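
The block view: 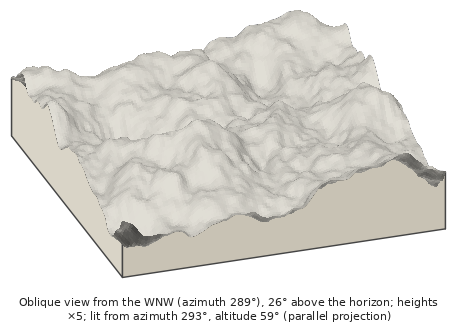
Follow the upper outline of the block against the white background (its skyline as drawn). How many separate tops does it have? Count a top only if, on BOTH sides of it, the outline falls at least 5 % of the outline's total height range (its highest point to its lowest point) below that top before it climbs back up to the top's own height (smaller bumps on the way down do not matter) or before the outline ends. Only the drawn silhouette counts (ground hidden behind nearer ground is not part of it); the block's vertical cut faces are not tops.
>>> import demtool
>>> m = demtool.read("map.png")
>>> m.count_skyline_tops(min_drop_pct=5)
2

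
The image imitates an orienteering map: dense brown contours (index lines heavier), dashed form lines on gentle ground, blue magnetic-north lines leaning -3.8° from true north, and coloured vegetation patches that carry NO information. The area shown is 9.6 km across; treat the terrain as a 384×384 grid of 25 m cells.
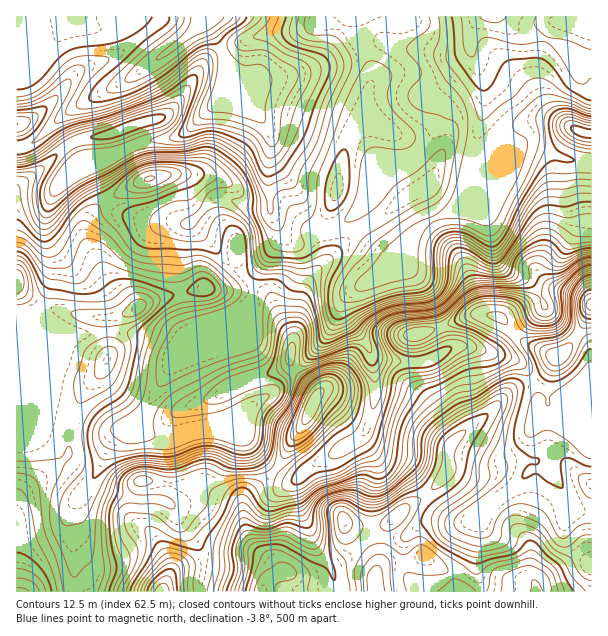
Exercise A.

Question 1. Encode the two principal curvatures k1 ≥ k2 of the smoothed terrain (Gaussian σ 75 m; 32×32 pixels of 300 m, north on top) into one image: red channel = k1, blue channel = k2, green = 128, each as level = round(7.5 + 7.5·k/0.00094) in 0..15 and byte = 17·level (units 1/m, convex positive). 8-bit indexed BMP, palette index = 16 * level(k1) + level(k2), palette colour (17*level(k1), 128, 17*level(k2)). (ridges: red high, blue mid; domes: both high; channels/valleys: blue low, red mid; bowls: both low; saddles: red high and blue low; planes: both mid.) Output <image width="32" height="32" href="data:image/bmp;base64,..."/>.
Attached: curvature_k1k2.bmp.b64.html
<image width="32" height="32" href="data:image/bmp;base64,Qk02CAAAAAAAADYEAAAoAAAAIAAAACAAAAABAAgAAAAAAAAEAAATCwAAEwsAAAABAAAAAAAAAIAAABGAAAAigAAAM4AAAESAAABVgAAAZoAAAHeAAACIgAAAmYAAAKqAAAC7gAAAzIAAAN2AAADugAAA/4AAAACAEQARgBEAIoARADOAEQBEgBEAVYARAGaAEQB3gBEAiIARAJmAEQCqgBEAu4ARAMyAEQDdgBEA7oARAP+AEQAAgCIAEYAiACKAIgAzgCIARIAiAFWAIgBmgCIAd4AiAIiAIgCZgCIAqoAiALuAIgDMgCIA3YAiAO6AIgD/gCIAAIAzABGAMwAigDMAM4AzAESAMwBVgDMAZoAzAHeAMwCIgDMAmYAzAKqAMwC7gDMAzIAzAN2AMwDugDMA/4AzAACARAARgEQAIoBEADOARABEgEQAVYBEAGaARAB3gEQAiIBEAJmARACqgEQAu4BEAMyARADdgEQA7oBEAP+ARAAAgFUAEYBVACKAVQAzgFUARIBVAFWAVQBmgFUAd4BVAIiAVQCZgFUAqoBVALuAVQDMgFUA3YBVAO6AVQD/gFUAAIBmABGAZgAigGYAM4BmAESAZgBVgGYAZoBmAHeAZgCIgGYAmYBmAKqAZgC7gGYAzIBmAN2AZgDugGYA/4BmAACAdwARgHcAIoB3ADOAdwBEgHcAVYB3AGaAdwB3gHcAiIB3AJmAdwCqgHcAu4B3AMyAdwDdgHcA7oB3AP+AdwAAgIgAEYCIACKAiAAzgIgARICIAFWAiABmgIgAd4CIAIiAiACZgIgAqoCIALuAiADMgIgA3YCIAO6AiAD/gIgAAICZABGAmQAigJkAM4CZAESAmQBVgJkAZoCZAHeAmQCIgJkAmYCZAKqAmQC7gJkAzICZAN2AmQDugJkA/4CZAACAqgARgKoAIoCqADOAqgBEgKoAVYCqAGaAqgB3gKoAiICqAJmAqgCqgKoAu4CqAMyAqgDdgKoA7oCqAP+AqgAAgLsAEYC7ACKAuwAzgLsARIC7AFWAuwBmgLsAd4C7AIiAuwCZgLsAqoC7ALuAuwDMgLsA3YC7AO6AuwD/gLsAAIDMABGAzAAigMwAM4DMAESAzABVgMwAZoDMAHeAzACIgMwAmYDMAKqAzAC7gMwAzIDMAN2AzADugMwA/4DMAACA3QARgN0AIoDdADOA3QBEgN0AVYDdAGaA3QB3gN0AiIDdAJmA3QCqgN0Au4DdAMyA3QDdgN0A7oDdAP+A3QAAgO4AEYDuACKA7gAzgO4ARIDuAFWA7gBmgO4Ad4DuAIiA7gCZgO4AqoDuALuA7gDMgO4A3YDuAO6A7gD/gO4AAID/ABGA/wAigP8AM4D/AESA/wBVgP8AZoD/AHeA/wCIgP8AmYD/AKqA/wC7gP8AzID/AN2A/wDugP8A/4D/AKiYhXZ0lqbJ+HRyhpfYhpaHdnW3p3Z3h5eGh5eYqYaFlpeGhnWFhJXotoN1hreouKaVlaenlZi3t6W4p7iolXWXl4aGhJeGpbaUlZXI2cmXgrWmhZaFuJZ2dXV0x4aEp5eHdYaEqKinhnWGhteUpqZwx8iltpWkdGRldaenhXWXmId2hoS5p4Z1dnZ153SEpdP76sTm+ZaFdXSFl4aGdoaYl3Z1hKa1lZaHhpXYlnJhs9jndHPX5reYl4WFh4eGl5iXl5eSxfv55te5xbfVxXKQcJOlUoSl16iXl4eGd4a3doeXqISSkpNjlsmmVIL0tYJzg4R0dWTXp4d1h5eHl3Z3d4e3ZXV0hHOBkYJTUsf5pnOEc4aYpsnYl4eFdoeHdnd3h7d1dHWGl4aFhXWStvf5hZWChZiWlrjouIV1hneHd4eHp6eXlYSXqLenhYFgtfmnp4GEl5eFlZb4t3SHd3d3d4eXqJiXhIWHl8jHpmGg+vvJoZS4t6eXdKbopJWEhneHh4eouId1dYaFhpe2xuGw+NZwg6Jxc5eXdJOByLiDd3eHhpi5p3Z1d4eGdGOm+ICB5qCTxqVxcIBxlNb5+JN3h4d2hZSUhXV2d4d3c7b5tnCE4/n7+fW0lbf2w4PS44WHp7i3t+m3hXWEg4aFtrbGYYKjxsim4vf6+dqEIHH5x6SXdnZ2uMjG1trXpZanlsZkc3GAgFFBpNnZ18Kh0/zqg4Z2h5eXhoeWypWVtbiXxpZ1doV0UmPD0nKQpMSx+9eDhoeXl3Z2h4amk8eDdHSmyJaGdneDpvjHcLbbp4DktoOmmJiHdnaGdoWH2ZR0doaGp5d2doPG6ZVQhMa3dIC2caa4h4Z2doZ1hqjIhISIl4aGp6eGdJKSg2Rzx6eGh8Zxg9nHloWEdYaElLSDhYeGuIZ2l7iXhXV3doK3p4eY2HRwk8f2+Nimlpem2ZOWhoeol4aGl6iohYeHdJW3h4jm9oNzcILY+vj32MiocoWXh6iXdnd2h7iFd4d2haZ1hGC096SEgJCQgpTImJaEdIeHp6d2hoeGp5aGh3d1lZOTxoC0+Pf41aKgcKSWlpR1h3eXl4eYmIeHqIWHh3WV6fj45oCAc6b4+PmkcYSEdYeHh5iYh5eHh4eYhoeHlrX4lGO214RxcXOG1veDdXeHh4eGiKiXh3d3h5iGd3eHpaRidXTHt4aEcXOG98eEh3d2dnZ2l5iIh4eXh4V3h4eXdXZ3hoWnt7eWcXGm+JOWdoV1dHWWl4eHh4Z2doeXiJeGh4eHhoaGh7engoClxcmmpqiYlaeHhoaHl4aGmIeGhnaHh4d3d4eHh6i5lHN0lKaWqLmnl4eXmKiYhoZ3h5eXmJg="/>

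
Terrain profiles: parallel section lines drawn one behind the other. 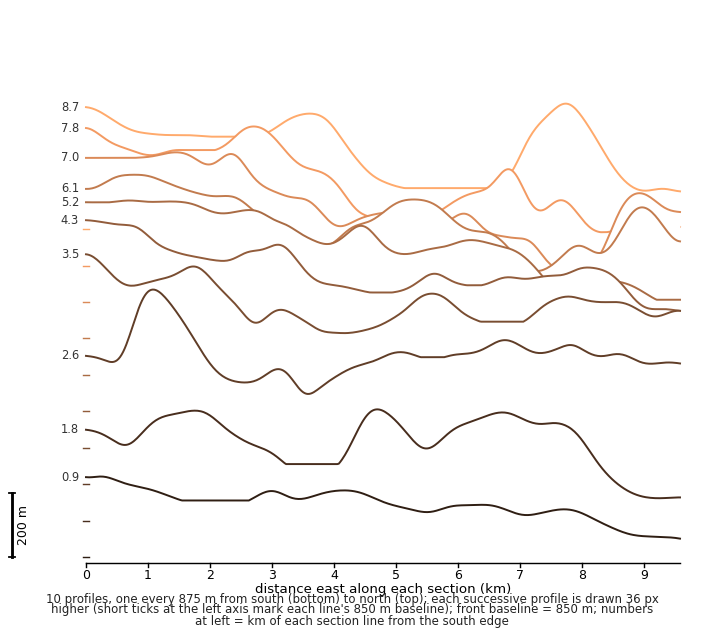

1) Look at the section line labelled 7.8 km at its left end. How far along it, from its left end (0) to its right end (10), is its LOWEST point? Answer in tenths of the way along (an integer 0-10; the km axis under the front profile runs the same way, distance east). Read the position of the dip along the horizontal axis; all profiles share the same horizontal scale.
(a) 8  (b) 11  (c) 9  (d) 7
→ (c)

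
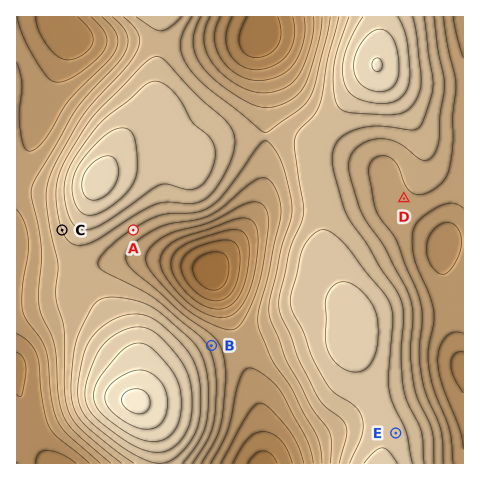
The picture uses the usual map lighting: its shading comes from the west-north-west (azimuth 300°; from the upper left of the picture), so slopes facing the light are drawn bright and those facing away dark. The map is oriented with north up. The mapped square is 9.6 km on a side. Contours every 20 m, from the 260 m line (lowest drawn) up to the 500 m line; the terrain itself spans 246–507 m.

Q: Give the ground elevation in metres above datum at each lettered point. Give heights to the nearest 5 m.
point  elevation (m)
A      380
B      375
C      400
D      355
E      430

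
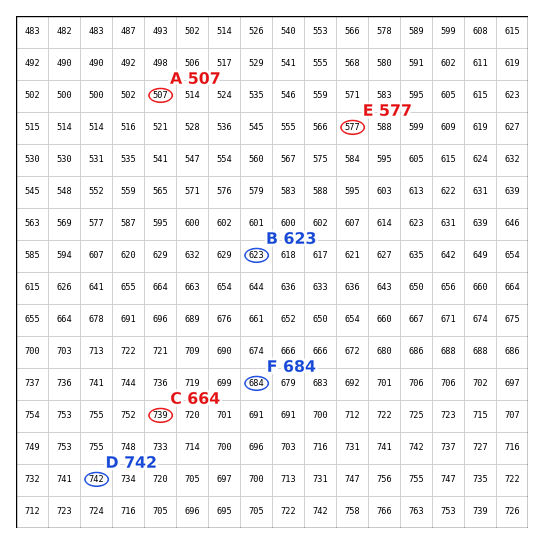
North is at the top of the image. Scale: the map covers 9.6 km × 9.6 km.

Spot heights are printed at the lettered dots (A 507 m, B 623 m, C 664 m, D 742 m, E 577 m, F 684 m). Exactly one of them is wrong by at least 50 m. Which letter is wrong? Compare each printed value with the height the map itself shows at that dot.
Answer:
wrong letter C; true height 739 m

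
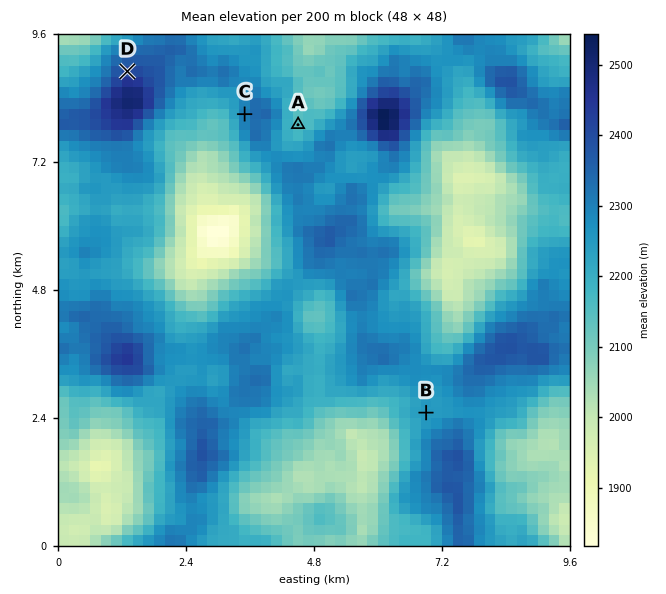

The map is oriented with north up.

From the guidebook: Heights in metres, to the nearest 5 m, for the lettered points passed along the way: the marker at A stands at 2145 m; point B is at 2245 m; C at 2305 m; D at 2410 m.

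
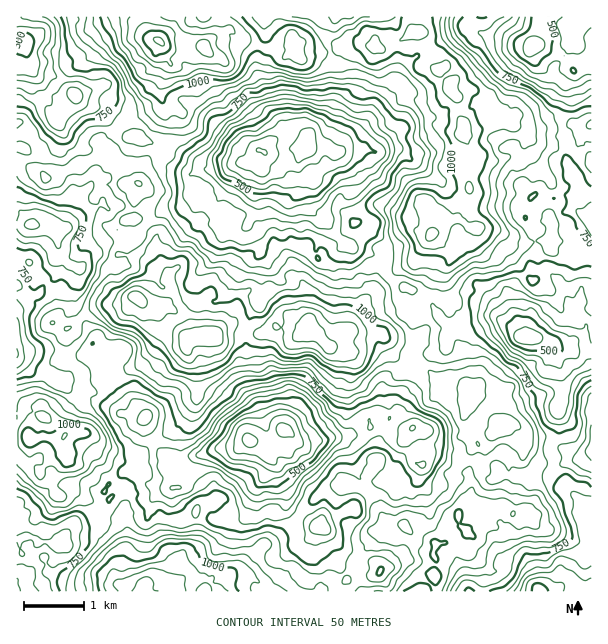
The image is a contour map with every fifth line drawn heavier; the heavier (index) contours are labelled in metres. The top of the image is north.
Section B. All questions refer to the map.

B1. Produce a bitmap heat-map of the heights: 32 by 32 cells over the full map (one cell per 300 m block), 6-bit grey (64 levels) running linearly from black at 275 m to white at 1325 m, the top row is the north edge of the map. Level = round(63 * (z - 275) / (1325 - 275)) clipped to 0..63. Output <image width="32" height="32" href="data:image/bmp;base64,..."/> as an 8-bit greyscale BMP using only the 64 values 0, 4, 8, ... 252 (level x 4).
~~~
<image width="32" height="32" href="data:image/bmp;base64,Qk02CAAAAAAAADYEAAAoAAAAIAAAACAAAAABAAgAAAAAAAAEAAATCwAAEwsAAAABAAAAAAAAAAAAAAEBAQACAgIAAwMDAAQEBAAFBQUABgYGAAcHBwAICAgACQkJAAoKCgALCwsADAwMAA0NDQAODg4ADw8PABAQEAAREREAEhISABMTEwAUFBQAFRUVABYWFgAXFxcAGBgYABkZGQAaGhoAGxsbABwcHAAdHR0AHh4eAB8fHwAgICAAISEhACIiIgAjIyMAJCQkACUlJQAmJiYAJycnACgoKAApKSkAKioqACsrKwAsLCwALS0tAC4uLgAvLy8AMDAwADExMQAyMjIAMzMzADQ0NAA1NTUANjY2ADc3NwA4ODgAOTk5ADo6OgA7OzsAPDw8AD09PQA+Pj4APz8/AEBAQABBQUEAQkJCAENDQwBEREQARUVFAEZGRgBHR0cASEhIAElJSQBKSkoAS0tLAExMTABNTU0ATk5OAE9PTwBQUFAAUVFRAFJSUgBTU1MAVFRUAFVVVQBWVlYAV1dXAFhYWABZWVkAWlpaAFtbWwBcXFwAXV1dAF5eXgBfX18AYGBgAGFhYQBiYmIAY2NjAGRkZABlZWUAZmZmAGdnZwBoaGgAaWlpAGpqagBra2sAbGxsAG1tbQBubm4Ab29vAHBwcABxcXEAcnJyAHNzcwB0dHQAdXV1AHZ2dgB3d3cAeHh4AHl5eQB6enoAe3t7AHx8fAB9fX0Afn5+AH9/fwCAgIAAgYGBAIKCggCDg4MAhISEAIWFhQCGhoYAh4eHAIiIiACJiYkAioqKAIuLiwCMjIwAjY2NAI6OjgCPj48AkJCQAJGRkQCSkpIAk5OTAJSUlACVlZUAlpaWAJeXlwCYmJgAmZmZAJqamgCbm5sAnJycAJ2dnQCenp4An5+fAKCgoAChoaEAoqKiAKOjowCkpKQApaWlAKampgCnp6cAqKioAKmpqQCqqqoAq6urAKysrACtra0Arq6uAK+vrwCwsLAAsbGxALKysgCzs7MAtLS0ALW1tQC2trYAt7e3ALi4uAC5ubkAurq6ALu7uwC8vLwAvb29AL6+vgC/v78AwMDAAMHBwQDCwsIAw8PDAMTExADFxcUAxsbGAMfHxwDIyMgAycnJAMrKygDLy8sAzMzMAM3NzQDOzs4Az8/PANDQ0ADR0dEA0tLSANPT0wDU1NQA1dXVANbW1gDX19cA2NjYANnZ2QDa2toA29vbANzc3ADd3d0A3t7eAN/f3wDg4OAA4eHhAOLi4gDj4+MA5OTkAOXl5QDm5uYA5+fnAOjo6ADp6ekA6urqAOvr6wDs7OwA7e3tAO7u7gDv7+8A8PDwAPHx8QDy8vIA8/PzAPT09AD19fUA9vb2APf39wD4+PgA+fn5APr6+gD7+/sA/Pz8AP39/QD+/v4A////AFRgdJCsxNDUzMS4uKyglIyIhICEiKCsqIh8gGxEPERMWGRogKC0tLzAvLCopJSIgHR4gIB4kKSsnJiMfGRcUFxcXFhohKCgoLCwoIyIjIBwaGx8jJCUpKyoqJSMgHxsYGBgXGR4hIiAiISEdHB0dGxYYHiQnKCcpKyspKCgmIBgZHiAdHx8fHBweHhwZFxgZGhocICUlJCYrKiopKiUdGB0jJiIeHR0ZFhccHBUQERQcHyAhIB8fIiYoJyYkIBsaJSgnJiEdHBkWFRcUDwsJDhYdICAfHRogJSUiIiEfHSAoKSwqJiAcGRUVEAsGBQQGDBYaHh4aFxwjJSQkJB8gJCssLiwoHxkYGRoUCwMCAgMJEBYZGRYWGiQmKCgnHx4iKSkqKCMaFRQbHxwSCAYDBQ0UGBcYFxcdJicpKSQbGSEnKCUhHhkWFx0jIxwUDgsMEhwfHBobICUoKScnIBgWICAhHiAfHRwgIyYnIhwZFhUcJScjHyEjJygqJyUcFhUcGR4gIB4eISUqLy4qJSQjIyYtLyokJCQkJSYjHhYRERUXHSEgHh4hKi81NDIrKy0xMTUzLiklIyAgIB0TDQ0OEhkhJSMgJSkvMTU1My0uMTQ2MzMuKyUjIB8dFQ0KDhITGiEjIycuMjMxMC8vLSovMjMvLismIiEfHxsTDw8UFhUbHR8fJy40MjAtLCoqJykrKygoKCUgICEgHBgVFxkYFx0dHBoiJystLyspJyUkJCclIiIkIiIlJyQfHRscGxoaHhsYGh8kJissKyQhHx0gIh4dHB8hJisrKyckIR4eHh4ZGBccICMlKCciHRoZGh0dHBoZHCEnLzAtLSkkICAfHRQUFhogJCYlIh0bGRcXFxcWFhwbICsvMC8uKiIeIB4aGRocHR8hJSQfGhgXFRISEBEWGRwiKjAvLi0nIB0eHBoeIyEfISQoJiAZFxMOCgsKCxAUFxwlKiksLSchHh8dGyIkIyMiJCUjHxgUCwYDBQcICg0RFx8iKCwtKCMiIBweICEfISMjISEgHBYNBQIEBAQHCQ0SGiAnLC0pJSUhHh8hHRgeIiEfISMjHRQLCAYFBQkMERYbIykuLSkoJyIfIR8YFRgbHyImKScgHBYQCwoLEBMWGx8lKi0sKiomIR4fGRcVExgcIyorKScjHhkWFhgYGx0gIycsLispJiIbFxgSFBcYGh0qMDEvLSwoIyEjJCIiIyUlKi4uKiMcFhMREQ4SGh4gJjA2NzU1NS4pLC4sKCgrKyotLisjGxMNDxAPDREaISYtNTw6NjczMCwtLywoKy4uLi4rIxwXDwoMERERExsjKTA2ODYyMTEuKSoqJyQmKiotLikeGxkUDg0SEg="/>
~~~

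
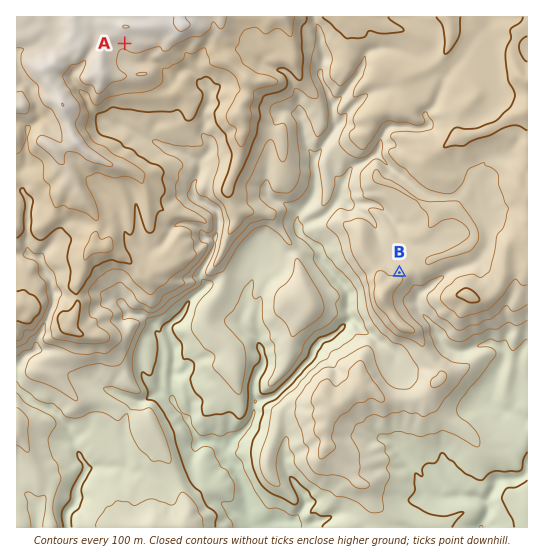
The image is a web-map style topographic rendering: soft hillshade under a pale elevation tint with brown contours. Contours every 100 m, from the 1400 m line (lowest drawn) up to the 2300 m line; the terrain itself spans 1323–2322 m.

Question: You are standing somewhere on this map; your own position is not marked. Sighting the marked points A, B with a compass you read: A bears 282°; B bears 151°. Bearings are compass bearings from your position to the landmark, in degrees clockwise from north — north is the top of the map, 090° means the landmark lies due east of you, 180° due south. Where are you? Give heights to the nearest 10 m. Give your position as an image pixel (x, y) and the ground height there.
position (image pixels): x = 292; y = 79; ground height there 1960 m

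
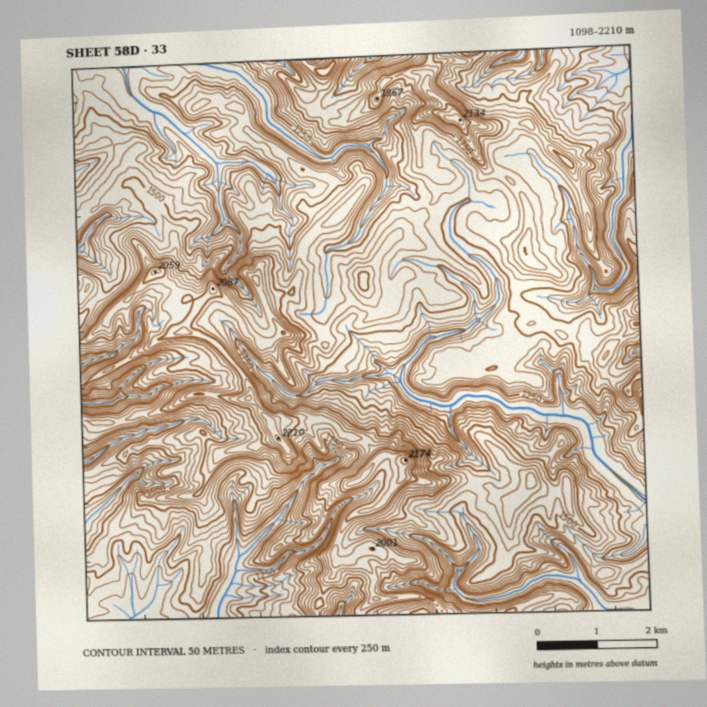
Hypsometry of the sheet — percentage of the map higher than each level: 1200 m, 88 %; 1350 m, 72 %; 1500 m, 48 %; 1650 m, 22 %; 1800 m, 11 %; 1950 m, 4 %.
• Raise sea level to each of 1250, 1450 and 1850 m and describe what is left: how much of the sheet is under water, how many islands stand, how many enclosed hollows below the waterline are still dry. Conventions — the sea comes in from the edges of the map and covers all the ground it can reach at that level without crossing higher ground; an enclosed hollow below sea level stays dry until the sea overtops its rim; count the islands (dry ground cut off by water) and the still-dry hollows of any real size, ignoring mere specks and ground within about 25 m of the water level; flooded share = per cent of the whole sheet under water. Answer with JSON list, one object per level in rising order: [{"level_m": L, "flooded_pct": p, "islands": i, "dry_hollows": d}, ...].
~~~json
[{"level_m": 1250, "flooded_pct": 17, "islands": 0, "dry_hollows": 0}, {"level_m": 1450, "flooded_pct": 42, "islands": 0, "dry_hollows": 0}, {"level_m": 1850, "flooded_pct": 91, "islands": 2, "dry_hollows": 0}]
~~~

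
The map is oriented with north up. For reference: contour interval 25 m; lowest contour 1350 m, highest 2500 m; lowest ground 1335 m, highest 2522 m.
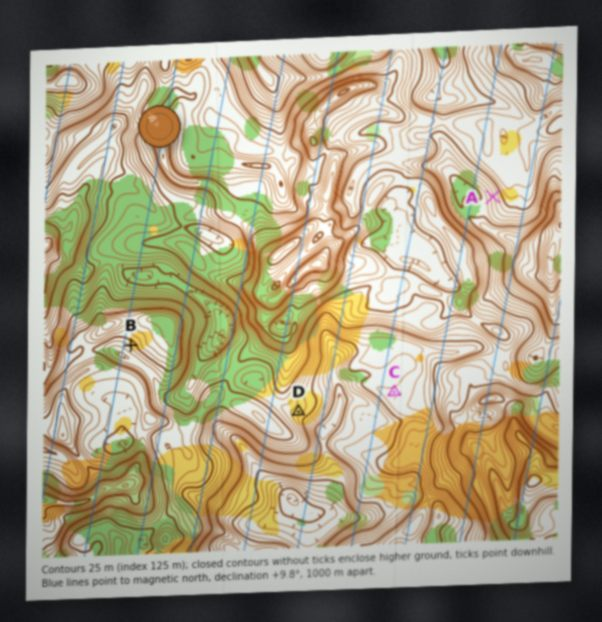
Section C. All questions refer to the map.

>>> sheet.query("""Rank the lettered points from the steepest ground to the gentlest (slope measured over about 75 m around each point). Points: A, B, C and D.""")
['A', 'B', 'D', 'C']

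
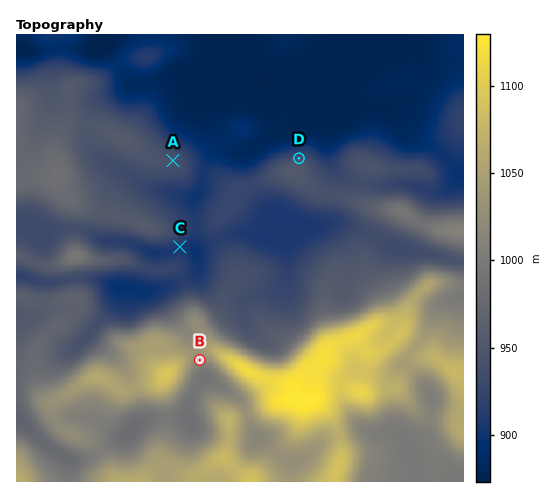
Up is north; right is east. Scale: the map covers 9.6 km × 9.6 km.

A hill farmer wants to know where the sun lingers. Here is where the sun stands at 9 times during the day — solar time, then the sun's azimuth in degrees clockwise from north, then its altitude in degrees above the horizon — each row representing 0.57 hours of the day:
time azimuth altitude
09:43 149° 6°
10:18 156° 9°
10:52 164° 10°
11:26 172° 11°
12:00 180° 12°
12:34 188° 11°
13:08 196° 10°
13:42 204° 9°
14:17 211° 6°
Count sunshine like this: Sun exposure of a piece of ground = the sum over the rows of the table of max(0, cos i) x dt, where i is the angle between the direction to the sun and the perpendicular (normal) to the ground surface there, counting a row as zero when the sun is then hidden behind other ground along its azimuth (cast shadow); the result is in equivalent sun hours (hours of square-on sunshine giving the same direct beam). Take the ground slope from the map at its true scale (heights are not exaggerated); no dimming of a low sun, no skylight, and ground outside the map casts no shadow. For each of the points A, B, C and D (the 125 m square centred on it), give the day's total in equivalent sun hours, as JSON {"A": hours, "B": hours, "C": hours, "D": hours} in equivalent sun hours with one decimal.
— {"A": 0.8, "B": 1.4, "C": 1.0, "D": 0.3}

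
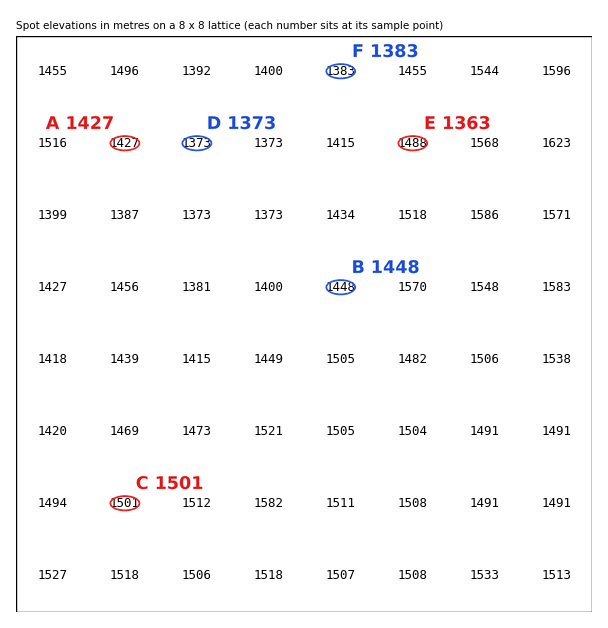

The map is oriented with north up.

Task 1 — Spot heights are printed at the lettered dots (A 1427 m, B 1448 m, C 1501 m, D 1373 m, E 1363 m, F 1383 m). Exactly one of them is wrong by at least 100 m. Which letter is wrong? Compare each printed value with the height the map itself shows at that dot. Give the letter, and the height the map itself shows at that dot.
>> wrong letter E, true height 1488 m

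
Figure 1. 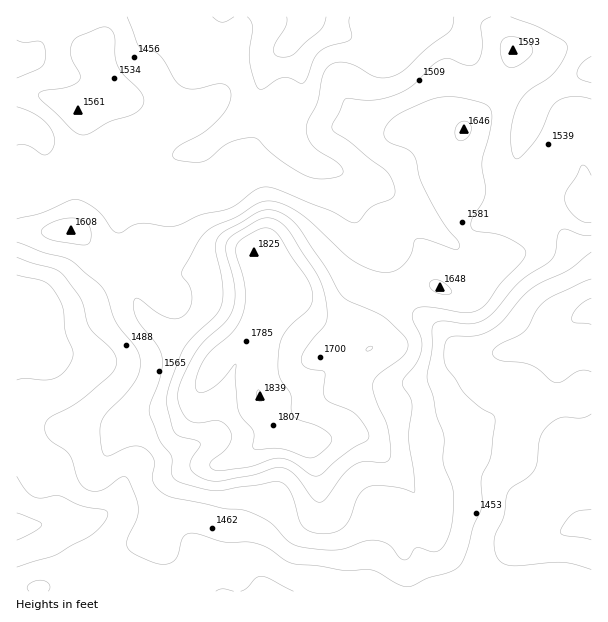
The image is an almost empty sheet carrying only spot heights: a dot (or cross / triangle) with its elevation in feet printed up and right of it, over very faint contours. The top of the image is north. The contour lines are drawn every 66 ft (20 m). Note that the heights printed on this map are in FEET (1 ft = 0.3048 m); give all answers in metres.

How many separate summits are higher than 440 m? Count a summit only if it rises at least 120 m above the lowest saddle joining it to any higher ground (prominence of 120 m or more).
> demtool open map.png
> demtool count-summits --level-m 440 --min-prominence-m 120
1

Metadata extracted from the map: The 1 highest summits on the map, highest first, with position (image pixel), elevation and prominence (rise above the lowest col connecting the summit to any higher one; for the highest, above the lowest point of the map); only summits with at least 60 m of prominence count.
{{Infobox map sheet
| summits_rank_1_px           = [260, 396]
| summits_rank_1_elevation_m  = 560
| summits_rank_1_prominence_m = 174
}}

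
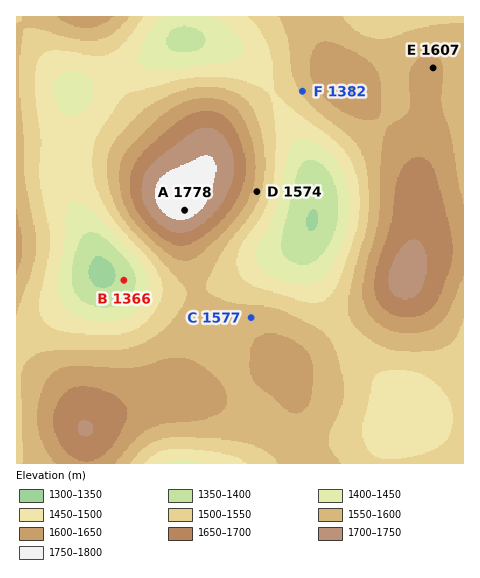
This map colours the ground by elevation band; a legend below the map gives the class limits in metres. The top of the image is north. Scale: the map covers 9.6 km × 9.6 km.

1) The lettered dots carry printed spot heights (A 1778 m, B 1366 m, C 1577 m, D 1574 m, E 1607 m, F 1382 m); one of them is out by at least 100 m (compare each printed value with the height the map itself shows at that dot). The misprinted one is F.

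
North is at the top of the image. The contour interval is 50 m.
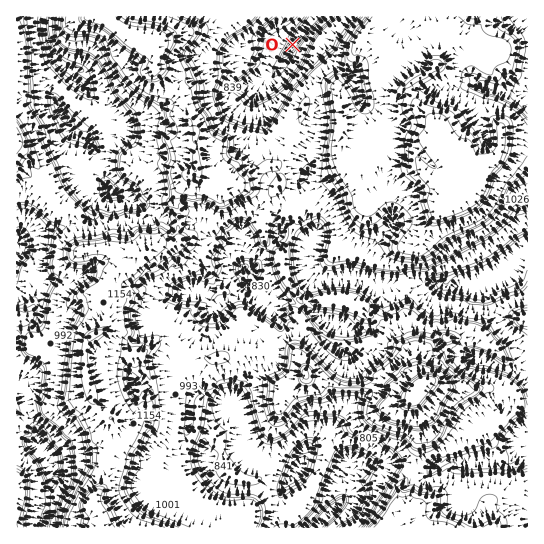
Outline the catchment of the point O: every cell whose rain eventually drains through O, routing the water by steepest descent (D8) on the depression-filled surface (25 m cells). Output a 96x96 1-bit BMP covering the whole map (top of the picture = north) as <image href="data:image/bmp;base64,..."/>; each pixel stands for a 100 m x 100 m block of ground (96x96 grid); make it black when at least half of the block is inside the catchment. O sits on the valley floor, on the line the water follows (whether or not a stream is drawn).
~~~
<image width="96" height="96" href="data:image/bmp;base64,Qk2+BAAAAAAAAD4AAAAoAAAAYAAAAGAAAAABAAEAAAAAAIAEAAATCwAAEwsAAAIAAAAAAAAA////AAAAAAAAAAAAAAAAAAAAAAAAAAAAAAAAAAAAAAAAAAAAAAAAAAAAAAAAAAAAAAAAAAAAAAAAAAAAAAAAAAAAAAAAAAAAAAAAAAAAAAAAAAAAAAAAAAAAAAAAAAAAAAAAAAAAAAAAAAAAAAAAAAAAAAAAAAAAAAAAAAAAAAAAAAAAAAAAAAAAAAAAAAAAAAAAAAAAAAAAAAAAAAAAAAAAAAAAAAAAAAAAAAAAAAAAAAAAAAAAAAAAAAAAAAAAAAAAAAAAAAAAAAAAAAAAAAAAAAAAAAAAAAAAAAAAAAAAAAAAAAAAAAAAAAAAAAAAAAAAAAAAAAAAAAAAAAAAAAAAAAAAAAAAAAAAAAAAAAAAAAAAAAAAAAAAAAAAAAAAAAAAAAAAAAAAAAAAAAAAAAAAAAAAAAAAAAAAAAAAAAAAAAAAAAAAAAAAAAAAAAAAAAAAAAAAAAAAAAAAAAAAAAAAAAAAAAAAAAAAAAAAAAAAAAAAAAAAAAAAAAAAAAAAAAAAAAAAAAAAAAAAAAAAAAAAAAAAAAAAAAAAAAAAAAAAAAAAAAAAAAAAAAAAAAAAAAAAAAAAAAAAAAAAAAAAAAAAAAAAAAAAAAAAAAAAAAAAAAAAAAAAAAAAAAAAAAAAAAAAAAAAAAAAAAAAAAAAAAAAAAAAAAAAAAAAAAAAAAAAAAAAAAAAAAAAAAAAAAAAAAAAAAAAAAAAAAAAAAAAAAAAAAAAAAAAAAAAAAAAAAAAAAAAAAAAAAAAAAAAAAAAAAAAAAAAAAAAAAAAAAAAAAAAAAAAAAAAAAAAAAAAAAAAAAAAAAAAAAAAAAAAAAAAAAAAAAAAAAAAAAAAAAAAAAAAAAAAAAAAAAAAAAAAAAAAAAAAAAAAAAAAAAAAAAAAAAAAAAAAAAAAAAAAAAAAAAAAAAAAAAAAAAAAAAAAAAAAAAAAAAAAAAAAAAAAAAAAAAAAAAAAAAAAAAAAAAAAAAAAAAAAAAAAAAAAAAAAAAAAAAAAAAAAAAAAAAAAAAAABgAAAAAAAAAAAAAAD4AAAAAAAAAAAAAAH/AAAAAAAAAAAAAAP/gAAAAAAAAAAAAAP/wAAAAAAAAAAAAAP/+AAAAAAAAAAAAAP//AAAAAAAAAAAAAP//AAAAAAAAAAAAAP//gAAAAAAAAAAAAP//gAAAAAAAAAAAAP//wAAAAAAAAAAAAP//4AAAAAAAAAAAAf//4AAAAAAAAAAAA///4AAAAAAAAAAAA///8AAAAAAAAAAAA///8AAAAAAAAAAAA///8AAAAAAAAAAAB///+AAAAAAAAAAAB///+AAAAAAAAAAAH////8AAAAAAAAAAP////8AAAAAAAAAAf////4AAAAAAAAAA/////wAAAAAAAAAA/////wAAAAAAAAAA/////gAAAAAAAAAA/////AAAAAAAAAAA////4AAAAAAAAAAB////wAAAAAAAAAAD////AAAAAAAAAAAf///+AAAAAAAAAAB////+AAAAAAAAAAD/////AAAAAAAAAAH/////gAAAAAAA="/>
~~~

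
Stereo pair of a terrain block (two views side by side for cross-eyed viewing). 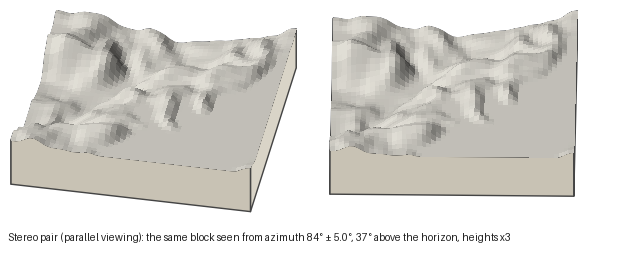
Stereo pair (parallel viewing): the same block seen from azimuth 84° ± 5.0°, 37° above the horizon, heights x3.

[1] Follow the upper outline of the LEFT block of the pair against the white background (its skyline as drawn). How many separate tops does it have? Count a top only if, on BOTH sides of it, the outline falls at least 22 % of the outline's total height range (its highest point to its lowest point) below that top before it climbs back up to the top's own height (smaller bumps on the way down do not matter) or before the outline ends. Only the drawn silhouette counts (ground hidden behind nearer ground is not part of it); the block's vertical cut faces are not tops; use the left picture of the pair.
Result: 1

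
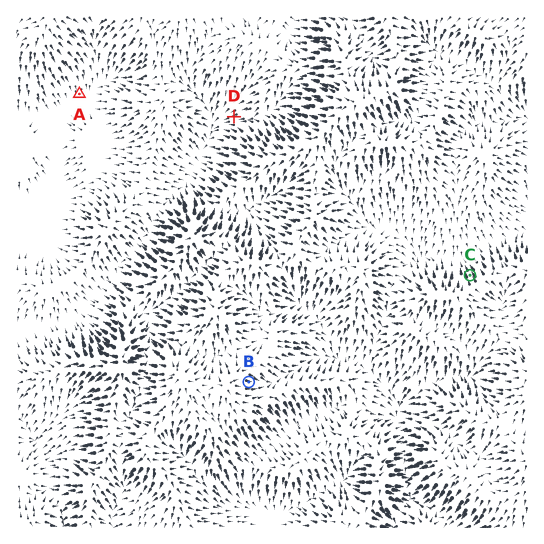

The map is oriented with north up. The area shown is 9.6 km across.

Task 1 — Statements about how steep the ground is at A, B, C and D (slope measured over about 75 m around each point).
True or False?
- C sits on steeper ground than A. True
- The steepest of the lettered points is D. False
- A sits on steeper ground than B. False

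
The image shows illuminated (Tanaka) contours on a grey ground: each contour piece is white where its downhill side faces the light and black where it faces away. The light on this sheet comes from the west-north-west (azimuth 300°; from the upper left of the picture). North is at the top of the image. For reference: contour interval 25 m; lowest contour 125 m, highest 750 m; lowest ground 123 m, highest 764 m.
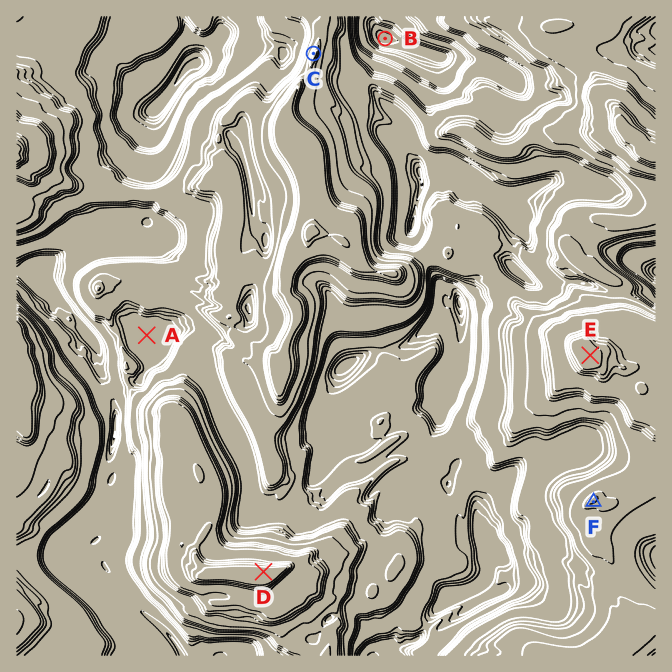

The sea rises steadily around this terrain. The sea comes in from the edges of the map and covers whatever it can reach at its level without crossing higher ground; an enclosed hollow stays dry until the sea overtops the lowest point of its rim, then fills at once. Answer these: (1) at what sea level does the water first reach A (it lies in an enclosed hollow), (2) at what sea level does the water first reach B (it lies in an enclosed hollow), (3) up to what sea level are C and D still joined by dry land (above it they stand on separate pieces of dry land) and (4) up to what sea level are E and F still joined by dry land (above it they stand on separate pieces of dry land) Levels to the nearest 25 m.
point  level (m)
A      375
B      200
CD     450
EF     550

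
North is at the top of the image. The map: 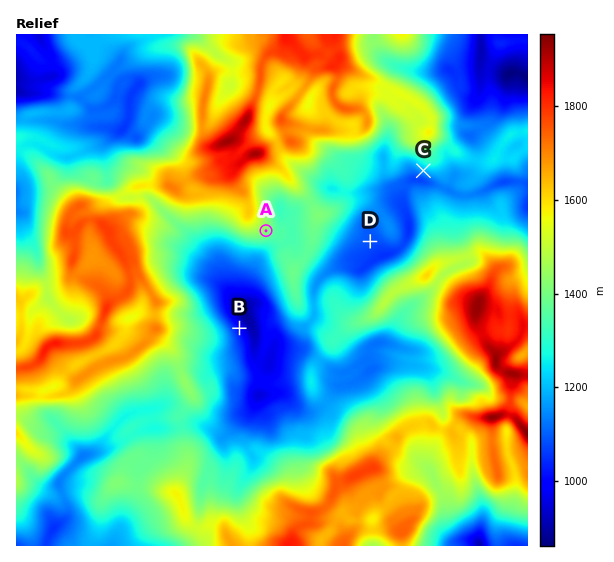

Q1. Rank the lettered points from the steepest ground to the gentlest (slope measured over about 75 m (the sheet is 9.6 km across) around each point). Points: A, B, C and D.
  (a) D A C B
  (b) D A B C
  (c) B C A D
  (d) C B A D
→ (d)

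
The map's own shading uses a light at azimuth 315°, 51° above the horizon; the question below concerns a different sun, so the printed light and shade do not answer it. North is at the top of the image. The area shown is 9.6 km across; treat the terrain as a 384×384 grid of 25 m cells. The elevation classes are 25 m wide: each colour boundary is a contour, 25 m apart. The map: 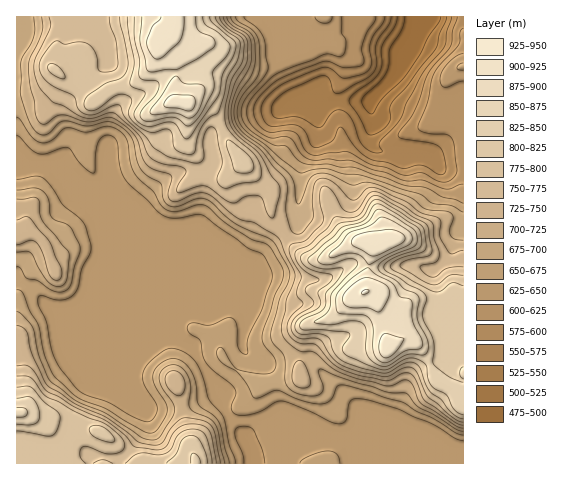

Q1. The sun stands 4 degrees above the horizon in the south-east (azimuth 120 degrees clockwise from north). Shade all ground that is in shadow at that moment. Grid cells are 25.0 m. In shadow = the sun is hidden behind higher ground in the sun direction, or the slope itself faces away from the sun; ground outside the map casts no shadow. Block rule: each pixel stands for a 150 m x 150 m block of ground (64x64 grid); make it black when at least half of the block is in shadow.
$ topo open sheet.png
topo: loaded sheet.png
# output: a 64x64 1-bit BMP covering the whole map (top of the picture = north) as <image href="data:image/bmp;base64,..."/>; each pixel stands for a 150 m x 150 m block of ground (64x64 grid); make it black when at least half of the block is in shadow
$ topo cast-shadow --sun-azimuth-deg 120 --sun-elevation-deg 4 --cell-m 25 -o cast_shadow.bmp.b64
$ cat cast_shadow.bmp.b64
<image width="64" height="64" href="data:image/bmp;base64,Qk0+AgAAAAAAAD4AAAAoAAAAQAAAAEAAAAABAAEAAAAAAAACAAATCwAAEwsAAAIAAAAAAAAA////AAAAAAAAAcQAMAAAAAAA/wAwAAAAAAD/AAAAAAAAAH+AAAAAAAAA/4AAAAAAADH/wAAAAAAAA//AAAAAAAAH/gAAAAAEAA/+AAAAAA6AH/wBgAAA7IA//AAAAAHgAAA8AAMAAeAAAHwABwAB8AAA/gAfAAHgAAH+AD8AAIAAAfwAfhwwAAAD8BBwPHgAAAAAEDA9+AAAAAAAfwPwAAAAAAB/g/AAAAAAAP/g4AAAAAAA//gAAAAAAAH//AAAAAAAA//+AAAAAAAH//8AAAAAAA///8AcCAAAH///wD4YAAA////APjgAAD///8AecAAAf//wAAAAAAA///wAAAAAAB///wAAAAAAH///wAAAAAAf///wAAAAAD////AAAAAAOH//8AAAAAAAf//wPAAAHAAP//AIQAAcAA//8ADAAD4AB//xxoAAfwAH/+HPAAAPjAP/k94AAcAOB/8f3gAD4A4H/zeeAAPgDgf+ABwAB+AMBHwAAAAP4hwMADwAQA/DCB4IPwDgB4AAHxw/wOADwAAOHD/g4APwAAAMf+Dg5/gAAAB/8MHj/AAAAH/w4Hv8AAAAP/DgP/wAAAAf+PAfwAAAAA/48B/gAAAAD/z4H+AAAAAP//gf4AAAAA//+B/gAAAAD//4P/AAAAAH/vw/8AAAAAf+/H/wAAAAA//4f+AAAAAD/w=="/>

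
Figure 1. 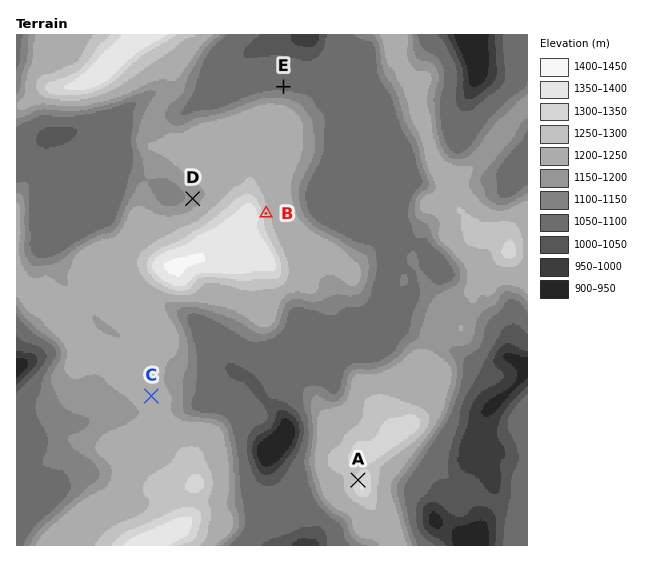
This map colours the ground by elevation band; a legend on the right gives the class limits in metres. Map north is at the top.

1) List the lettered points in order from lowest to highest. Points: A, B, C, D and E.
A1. E D C B A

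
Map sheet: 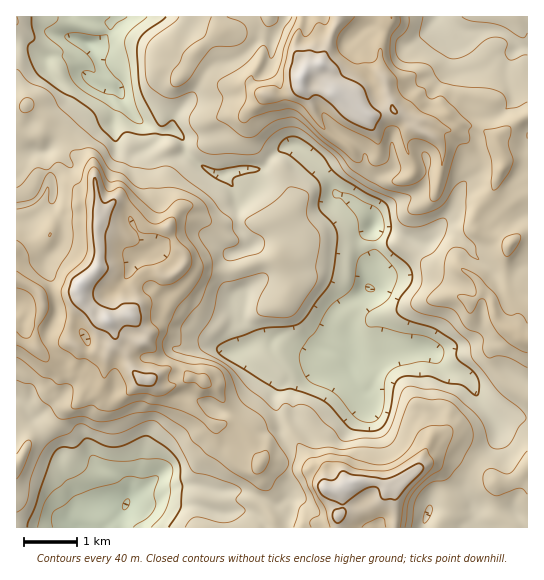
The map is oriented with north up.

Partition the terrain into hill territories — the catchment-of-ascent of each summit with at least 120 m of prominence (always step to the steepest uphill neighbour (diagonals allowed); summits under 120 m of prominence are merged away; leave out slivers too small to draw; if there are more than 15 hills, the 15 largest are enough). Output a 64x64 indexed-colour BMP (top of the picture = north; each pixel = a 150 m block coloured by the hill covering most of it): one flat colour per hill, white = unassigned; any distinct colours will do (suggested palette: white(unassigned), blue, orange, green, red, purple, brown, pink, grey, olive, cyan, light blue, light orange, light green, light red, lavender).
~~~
<image width="64" height="64" href="data:image/bmp;base64,Qk12CAAAAAAAAHYAAAAoAAAAQAAAAEAAAAABAAQAAAAAAAAIAAATCwAAEwsAABAAAAAAAAAA////ALR3HwAOf/8ALKAsACgn1gC9Z5QAS1aMAMJ34wB/f38AIr28AM++FwDox64AeLv/AIrfmACWmP8A1bDFABERERERERERERERERERERERMzMzMzMzMzMxEREREREREREREREREREREREREREREREzMzMzMzMzMzEREREREREREREREREREREREREREREREzMzMzMzMzMzMxERERERERERERERERERERERERERERERMzMzMzMzMzMzEREREREREREREREREREREREREREREREzMzMzMzMzMzMzERERERERERERERERERERERERERERETMzMzMzMzMzMzMzERERERERERERERERERERERERERERMzMzMzMzMzMzMzMREREREREREREREREREREREREREREzMzMzMzMzMzMzMzERERERERERERERERERERERERERETMzMzMzMzMzMzMzMxERERERERERERERERERERERERERMzMzMzMzMzMzMzMzMREREREREREREREREREREREREREzMzMzMzMzMzMzMzMzEREREREREREREREREREREREREzMzMzMzMzMzMzMzMzMRERERERERERERERERERERERETMzMzMzMzMzMzMzMzMxERERERERERERERERERERERERMzMzMzMzMzMzMzMzMzEREREREREREREREREREREREREzMzMzMzMzMzMzMzMzIiIhEREREREREREREREREREREzMzMzMzMzMzMzMzMzIiIiERERERERERERERERERERETMzMzMzMzMzMzMzMzMiIiIREREREREREREREREREREREzMzMzMzMzMzMzMzMiIiIhERERERERERERERERERERERMzMzMzMzMzMzMzMyIiIiERERERERERERERERERERERERMzMzMzMzMzMzMiIiIiIREREREREREREREREREREREREREREiIzMzMzIiIiIiIhERERERERERERERERERERERERERESIiMzMzIiIiIiIiERERERERERERERERERERERERERERIiIiIiIiIiIiIiIREREREREREREREREREREREREREREiIiIiIiIiIiIiIhERERERERERERERERERERERERERESIiIiIiIiIiIiIiERERERERERERERERERERERERERERIiIiIiIiIiIiIiIREREREREREREREREREREREREREREiIiIiIiIiIiIiIhERERERERERERERERERERERERERERIiIiIiIiIiIiIiEREREREREREREREREREREREREREREiIiIiIiIiIiIiIRERERERERERERERERERERERERERERIiIiIiIiIiIiIhERERERERERERERERERERERERERERESIiIiIiIiIiIiEREREREREREREREREREREREREREREREiIiIiIiIiIiIREREREREREREREREREREREREREREREREiIiIiIiIiIhERERERERERERERERERERERERERERERERIiIiIiIiIiEREREREREREREREREREREREREREREREREiIiIiIiIiIRERERERERERERERERERERERERERERERERIiIiIiIiIhERERERERERERERERERERERERERERERERIiIiIiIiIiEREREREREREREREREREREREREREREREiIiIiIiIiIiIREREREREREREREREREREREREREREREiIiIiIiIiIiIhEREREREREREREREREREREREREREREiIiIiIiIiIiIiEREREREREREREREREREREREREREREiIiIiIiIiIiIiIRERERERERERERERERERERERERERIiIiIiIiIiIiIiIhERERERERERERERERERERERERERIiIiIiIiIiIiIiIiERERERERERERERERERERERERERIiIiIiIiIiIiIiIiIRERERERERERERERESIRERERERIiIiIiIiIiIiIiIiIhEREREREREREREREiIiIiEREREiIiIiIiIiIiIiIiIiEREREREREREREREiIiIiIhEREiIiIiIiIiIiIiIiIiIREREREREREREREiIiIiIiIREiIiIiIiIiIiIiIiIiIhERERERERERERESIiIiIiIiIiIiIiIiIiIiIiIiIiIiERERERERERERESIiIiIiIiIiIiIiIiIiIiIiIiIiIiIRERERERERESIiIiIiIiIiIiIiIiIiIiIiIiIiIiIiIhERERERERESIiIiIiIiIiIiIiIiIiIiIiIiIiIiIiIiERERERERESIiIiIiIiIiIiIiIiIiIiIiIiIiIiIiIiIRERERERESIiIiIiIiIiIiIiIiIiIiIiIiIiIiIiIiIhERERERERIiIiIiIiIiIiIiIiIiIiIiIiIiIiIiIiIiEREREREREiIiIiIiIiIiIiIiIiIiIiIiIiIiIiIiIiIREREREREiIiIiIiIiIiIiIiIiIiIiIiIiIiIiIiIiIhEREREREiIiIiIiIiIiIiIiIiIiIiIiIiIiIiIiIiIiEREREREiIiIiIiIiIiIiIiIiIiIiIiIiIiIiIiIiIiIRERERESIiIiIiIiIiIiIiIiIiIiIiIiIiIiIiIiIiIhERERERIiIiIiIiIiIiIiIiIiIiIiIiIiIiIiIiIiIhERERERESIiIiIiIiIiIiIiIiIiIiIiIiIiIiIiIiIhEREREREREiIiIiIiIiIiIiIiIiIiIiIiIiIiIhERERERERERERESIiIiIiIiIiIiIiIiIiIiIiIiIiIRERERER"/>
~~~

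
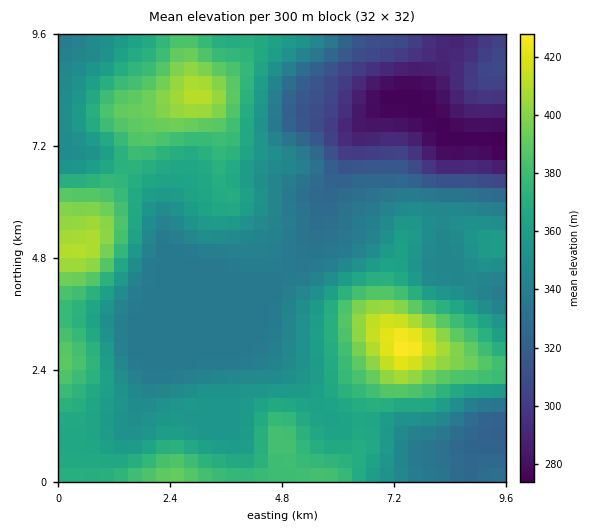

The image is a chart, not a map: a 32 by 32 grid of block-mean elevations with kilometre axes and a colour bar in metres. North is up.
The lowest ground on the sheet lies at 270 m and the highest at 430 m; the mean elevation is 350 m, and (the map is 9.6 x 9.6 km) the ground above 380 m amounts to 15.5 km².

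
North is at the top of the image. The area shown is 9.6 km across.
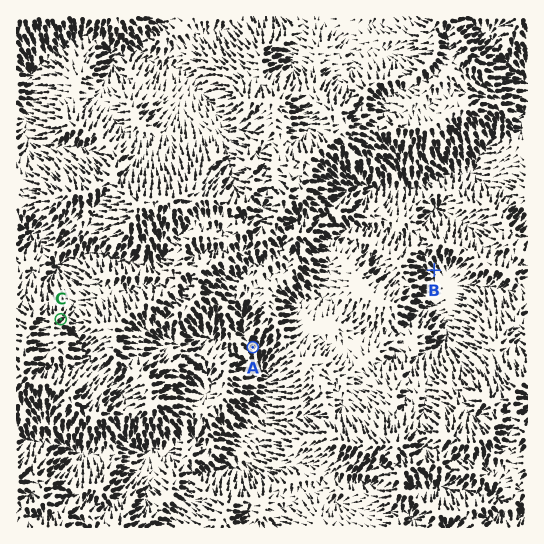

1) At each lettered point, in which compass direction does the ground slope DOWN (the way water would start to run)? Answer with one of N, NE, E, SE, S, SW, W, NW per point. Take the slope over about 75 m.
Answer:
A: S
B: SE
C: NE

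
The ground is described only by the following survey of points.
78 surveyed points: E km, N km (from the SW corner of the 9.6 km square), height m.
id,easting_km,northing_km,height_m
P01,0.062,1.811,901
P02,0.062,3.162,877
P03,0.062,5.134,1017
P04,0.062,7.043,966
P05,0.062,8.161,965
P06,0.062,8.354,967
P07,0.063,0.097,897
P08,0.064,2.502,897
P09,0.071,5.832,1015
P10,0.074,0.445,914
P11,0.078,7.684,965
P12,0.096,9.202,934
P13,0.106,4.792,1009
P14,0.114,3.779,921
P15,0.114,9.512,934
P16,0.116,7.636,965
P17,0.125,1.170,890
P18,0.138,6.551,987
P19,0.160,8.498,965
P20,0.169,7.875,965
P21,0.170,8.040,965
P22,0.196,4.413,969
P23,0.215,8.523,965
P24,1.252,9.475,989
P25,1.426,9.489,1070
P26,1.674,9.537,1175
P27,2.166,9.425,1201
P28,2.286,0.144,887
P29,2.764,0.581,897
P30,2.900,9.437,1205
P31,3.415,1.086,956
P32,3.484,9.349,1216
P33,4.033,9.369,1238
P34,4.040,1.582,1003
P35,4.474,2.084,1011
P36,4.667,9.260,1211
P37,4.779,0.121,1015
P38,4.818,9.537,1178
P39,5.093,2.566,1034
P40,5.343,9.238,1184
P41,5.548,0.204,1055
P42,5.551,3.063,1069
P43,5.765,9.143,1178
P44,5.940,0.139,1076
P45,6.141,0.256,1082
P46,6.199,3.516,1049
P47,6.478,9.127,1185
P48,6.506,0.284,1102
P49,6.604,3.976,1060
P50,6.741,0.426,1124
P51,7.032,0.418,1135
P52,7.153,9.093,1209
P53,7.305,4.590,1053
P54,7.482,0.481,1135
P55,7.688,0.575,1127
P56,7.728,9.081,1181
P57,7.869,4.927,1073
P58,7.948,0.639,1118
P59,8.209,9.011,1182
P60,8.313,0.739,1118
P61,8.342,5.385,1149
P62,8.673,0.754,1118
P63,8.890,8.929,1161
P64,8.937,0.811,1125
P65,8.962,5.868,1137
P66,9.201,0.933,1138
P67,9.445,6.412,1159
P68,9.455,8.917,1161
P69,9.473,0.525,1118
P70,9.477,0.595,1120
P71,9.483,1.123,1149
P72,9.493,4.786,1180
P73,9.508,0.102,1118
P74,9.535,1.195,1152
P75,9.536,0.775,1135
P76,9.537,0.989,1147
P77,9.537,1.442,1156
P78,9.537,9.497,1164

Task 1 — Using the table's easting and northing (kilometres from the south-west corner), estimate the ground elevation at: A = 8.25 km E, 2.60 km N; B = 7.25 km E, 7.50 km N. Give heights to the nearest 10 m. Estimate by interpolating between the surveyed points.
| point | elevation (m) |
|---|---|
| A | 1150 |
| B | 1150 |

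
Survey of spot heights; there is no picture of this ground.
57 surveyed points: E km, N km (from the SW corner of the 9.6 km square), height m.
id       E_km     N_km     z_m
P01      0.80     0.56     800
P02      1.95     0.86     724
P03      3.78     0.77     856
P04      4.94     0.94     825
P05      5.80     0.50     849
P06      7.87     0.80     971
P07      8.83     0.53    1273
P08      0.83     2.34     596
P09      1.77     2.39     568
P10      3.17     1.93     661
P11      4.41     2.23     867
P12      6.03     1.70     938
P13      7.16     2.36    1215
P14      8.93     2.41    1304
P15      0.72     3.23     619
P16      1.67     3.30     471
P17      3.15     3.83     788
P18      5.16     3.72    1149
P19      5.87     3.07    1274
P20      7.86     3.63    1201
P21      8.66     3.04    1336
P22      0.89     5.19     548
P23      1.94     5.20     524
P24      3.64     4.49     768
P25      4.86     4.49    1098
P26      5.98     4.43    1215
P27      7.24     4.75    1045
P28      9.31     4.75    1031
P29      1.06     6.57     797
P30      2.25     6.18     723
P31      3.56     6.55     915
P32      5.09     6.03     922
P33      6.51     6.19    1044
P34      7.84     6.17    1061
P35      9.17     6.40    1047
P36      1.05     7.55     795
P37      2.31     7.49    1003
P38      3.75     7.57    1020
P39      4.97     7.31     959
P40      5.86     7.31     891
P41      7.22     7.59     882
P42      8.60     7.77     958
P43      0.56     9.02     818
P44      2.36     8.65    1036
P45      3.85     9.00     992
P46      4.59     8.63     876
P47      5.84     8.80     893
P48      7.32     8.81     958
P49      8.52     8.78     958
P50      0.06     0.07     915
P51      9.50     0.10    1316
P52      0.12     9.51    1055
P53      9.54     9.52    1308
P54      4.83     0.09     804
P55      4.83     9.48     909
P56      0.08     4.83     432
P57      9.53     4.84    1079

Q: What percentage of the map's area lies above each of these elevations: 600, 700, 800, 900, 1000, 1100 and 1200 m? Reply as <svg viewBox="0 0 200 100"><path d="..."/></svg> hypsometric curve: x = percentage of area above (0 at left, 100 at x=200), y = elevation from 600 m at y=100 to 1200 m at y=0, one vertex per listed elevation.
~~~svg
<svg viewBox="0 0 200 100"><path d="M184 100l-20-17-19-16-34-17-39-17-36-16-17-17"/></svg>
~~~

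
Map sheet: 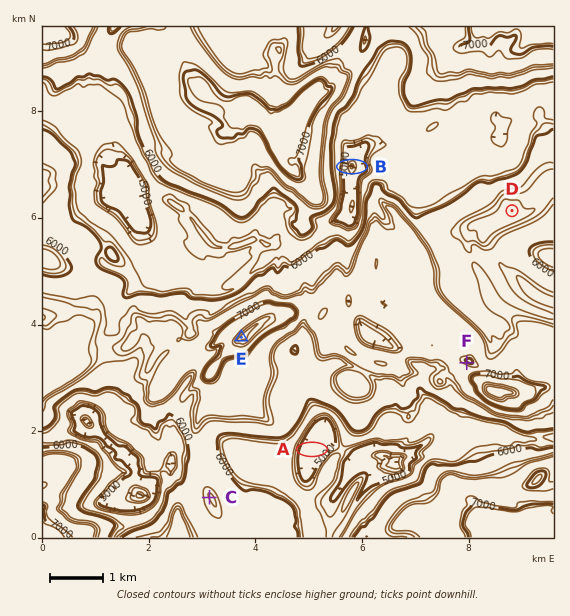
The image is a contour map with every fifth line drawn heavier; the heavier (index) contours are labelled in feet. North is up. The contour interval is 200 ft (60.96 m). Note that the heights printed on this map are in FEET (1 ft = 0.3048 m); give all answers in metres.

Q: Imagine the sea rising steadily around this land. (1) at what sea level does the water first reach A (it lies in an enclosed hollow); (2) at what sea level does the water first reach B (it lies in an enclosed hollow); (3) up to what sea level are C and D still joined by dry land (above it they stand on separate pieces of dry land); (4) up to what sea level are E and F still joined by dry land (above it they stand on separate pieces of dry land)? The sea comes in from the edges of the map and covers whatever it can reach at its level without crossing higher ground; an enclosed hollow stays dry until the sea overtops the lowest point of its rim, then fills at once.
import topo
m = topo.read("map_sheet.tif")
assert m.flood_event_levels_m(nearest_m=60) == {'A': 1620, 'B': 1680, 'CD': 1860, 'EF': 2040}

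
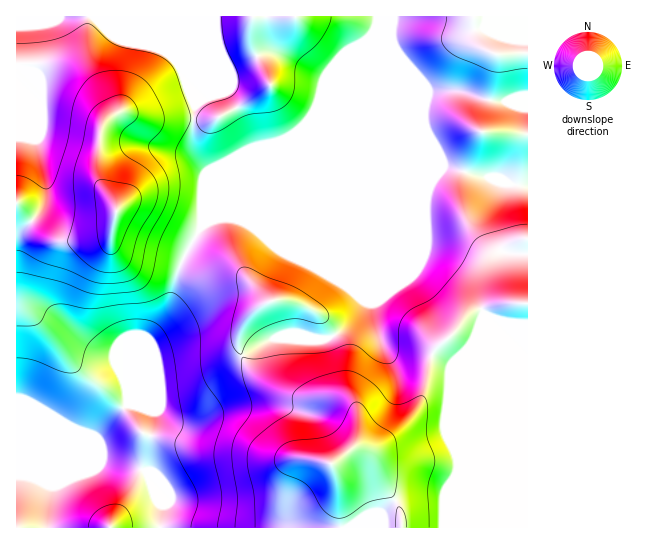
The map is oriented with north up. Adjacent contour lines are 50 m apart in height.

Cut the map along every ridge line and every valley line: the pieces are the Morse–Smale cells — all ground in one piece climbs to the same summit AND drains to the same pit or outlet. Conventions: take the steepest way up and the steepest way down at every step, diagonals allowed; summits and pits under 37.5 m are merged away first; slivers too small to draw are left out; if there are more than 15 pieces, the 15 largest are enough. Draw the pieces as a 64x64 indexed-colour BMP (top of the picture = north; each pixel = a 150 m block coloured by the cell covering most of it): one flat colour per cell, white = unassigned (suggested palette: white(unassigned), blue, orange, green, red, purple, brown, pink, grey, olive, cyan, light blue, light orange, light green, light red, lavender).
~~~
<image width="64" height="64" href="data:image/bmp;base64,Qk12CAAAAAAAAHYAAAAoAAAAQAAAAEAAAAABAAQAAAAAAAAIAAATCwAAEwsAABAAAAAAAAAA////ALR3HwAOf/8ALKAsACgn1gC9Z5QAS1aMAMJ34wB/f38AIr28AM++FwDox64AeLv/AIrfmACWmP8A1bDFAGZmVVVVVVVVVRERERERERERERERERERERERERERERERZmZVVVVVVVVVERERERERERERERERERERERERERERERFmZlVVVVVVVVUREREREREREREREREREREREREREREREWZmVVVVVVVVVRERERERERERERERERERERERERERERERZmZVVVVVVVVVERERERERERERERERERERERERERERERFmZlVVVVVVVVEREREREREREREREREREREREREREREREWZVVVVVVVVVERERERERERERERERERERERERERERERERVVVVVVVVVVIRERERERERERERERERERERERERERERERFVVVVVVSIiIhEREREREREREREREREREREREREREREREVVVVVUiIiIiERERERERERERERERERERERERERERERERVVVVIiIiIiIhERERERERERERERERERERERERERERERFVUiIiIiIiIiEREREREREREREREREREREREREREREREVIiIiIiIiIiIRERERERERERERERERERERERERERERERIiIiIiIiIiIhEREREREREREREREREREREREREREREREiIiIiIiIiIiERERERERERERERERERERERERERERERESIiIiIiIiIRERERERERERERERERERERERERERERERERIiIiIiIiIhEREREREREREREREREREREREREREREREREiIiIiIiIiERERERERERERERERERERERERERERERERESIiIiIiIiIRERERERERERERERERERERERERERERERERIiIiIiIiIiEREREREREREREREREREREREREREREREREiIiIiIiIiIRERERERERERERERERERERERERERERERESIiIiIiIiIhERERERERERERERERERERERERERERERERIiIiIiIiIiIREREREREREREREREREREREREREREREREiIiIiIiIiIhERERERERERERERERERERERERERERERESIiIiIiIiIiIRERERERERERERERERERERERERERERERIiIiIiIiIiIiEREREREREREREREREREREREREREREREiIiIiIiIiIiIRERERERERERERERERERERERERERERESIiIiIiIiIiIiERERERERERERERERERERERERERERERIiIiIiIiIiIiIREREREREREREREREREREREREREREREiIiIiIiIiIiIiERERERERERERERERERERERERERERESIiIiIiIiIiIiIRERERERERERERERERERERERERERERIiIiIiIiIiIiIhEREREREREREREREREREREREREREREiIiIiIiIiIiIiERERERERERERERERERERERERERERESIiIiIiIiIiIiIhERERERERERERERERERERERERERERIiIiIiIiIiIiIiEREREREREREREREREREREREREREREiIiIiIiIiIiIiIhERERERERERERERERERERERERERESIiIiIiIiIiIiIiERERERERERERERERERERERERERERIiIiIiIiIiIiIiIhEREREREREREREREREREREREREREiIiIiIiIiIiIiIiQRETMzMzMxERERERERERERERERESIiIiIiIiIiIiIiJEMzMzMzMzMzERERERERERERERERIiIiIiIiIiIiIiIkRDMzMzMzMzMzEREREREREREREREiIiIiIiIiIiIiIiRERDMzMzMzMzMzMRERERERERERESIiIiIiIiIiIiIiJEREQzMzMzMzMzMzMRERERERERERIiIiIiIiIiIiIiIiREREMzMzMzMzMzMzMRERERERMzMiIiIiIiIiIiIiIiJERERDMzMzMzMzMzMzMxERMzMzMyIiIiIiIiIiIiIiJEREREQzMzMzMzMzMzMzMzMzMzMzIiIiIiIiIiIiIiIkREREREMzMzMzMzMzMzMzMzMzMzMiIiIiIiIiIiIiIkRERERERDMzMzMzMzMzMzMzMzMzMyIiIiIiIiIiIiIiREREREREQzMzMzMzMzMzMzMzMzMzIiIiIiIiIiIiIiJEREREREREMzMzMzMzMzMzMzMzMzMiIiIiIiIiIiIiIkRERERERERDMzMzMzMzMzMzMzMzMyIiIiIiIiIiIiIiREREREREREMzMzMzMzMzMzMzMzMzIiIiIiIiIiIiIiJERERERERERDMzMzMzMzMzMzMzMzMiIiIiIiIiIiIiIkREREREREREQzMzMzMzMzMzMzMzMyIiIiIiIiIiIiIiREREREREREREMzMzMzMzMzMzMzMzIiIiIiIiIiIiIiRERERERERERERDMzMzMzMzMzMzMzMiIiIiIiIiIiIiJEREREREREREREQzMzMzMzMzMzMzMyIiIiIiIiIiIiIkREREREREREREREMzMzMzMzMzMzMzIiIiIiIiIiIiIkREREREREREREREQzMzMzMzMzMzMzMiIiIiIiIiIiIkREREREREREREREREMzMzMzMzMzMzMyIiIiIiIiIiJEREREREREREREREREQzMzMzMzMzMzMzIiIiIiIiIkREREREREREREREREREREMzMzMzMzMzMzMiIiIiIiJEREREREREREREREREREREQzMzMzMzMzMzMyIiIiIiRERERERERERERERERERERERDMzMzMzMzMzMz"/>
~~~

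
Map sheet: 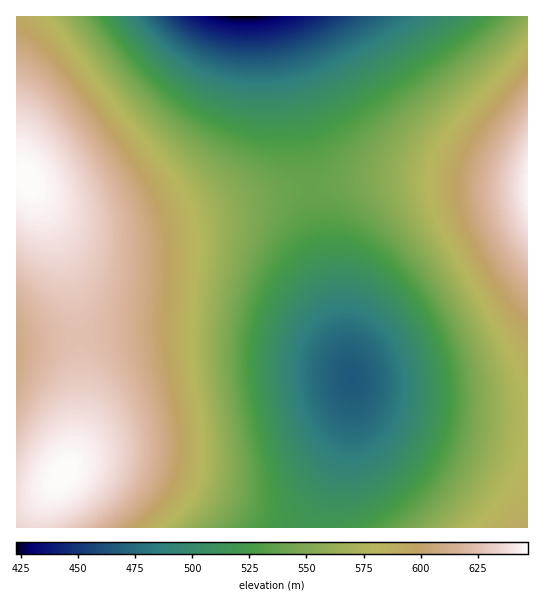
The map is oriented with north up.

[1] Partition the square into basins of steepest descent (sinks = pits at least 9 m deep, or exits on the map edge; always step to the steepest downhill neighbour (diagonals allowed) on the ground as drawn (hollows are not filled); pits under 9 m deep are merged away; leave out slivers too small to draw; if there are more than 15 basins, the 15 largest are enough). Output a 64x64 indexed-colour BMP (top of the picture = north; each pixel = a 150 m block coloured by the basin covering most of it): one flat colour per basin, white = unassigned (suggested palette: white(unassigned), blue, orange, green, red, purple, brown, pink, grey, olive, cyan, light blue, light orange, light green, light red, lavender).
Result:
<image width="64" height="64" href="data:image/bmp;base64,Qk12CAAAAAAAAHYAAAAoAAAAQAAAAEAAAAABAAQAAAAAAAAIAAATCwAAEwsAABAAAAAAAAAA////ALR3HwAOf/8ALKAsACgn1gC9Z5QAS1aMAMJ34wB/f38AIr28AM++FwDox64AeLv/AIrfmACWmP8A1bDFACIhERERERERERERERERERERERERERERERERERERERERIiEREREREREREREREREREREREREREREREREREREREREiIRERERERERERERERERERERERERERERERERERERERESIiERERERERERERERERERERERERERERERERERERERERMzIREREREREREREREREREREREREREREREREREREREREzMzERERERERERERERERERERERERERERERERERERERETMzMxERERERERERERERERERERERERERERERERERERERMzMzEREREREREREREREREREREREREREREREREREREREzMzMxERERERERERERERERERERERERERERERERERERETMzMzERERERERERERERERERERERERERERERERERERERMzMzMxEREREREREREREREREREREREREREREREREREREzMzMzERERERERERERERERERERERERERERERERERERETMzMzMRERERERERERERERERERERERERERERERERERERMzMzMxEREREREREREREREREREREREREREREREREREREzMzMzERERERERERERERERERERERERERERERERERERETMzMzMRERERERERERERERERERERERERERERERERERERMzMzMxEREREREREREREREREREREREREREREREREREREzMzMzERERERERERERERERERERERERERERERERERERETMzMzMRERERERERERERERERERERERERERERERERERERMzMzMxEREREREREREREREREREREREREREREREREREREzMzMzERERERERERERERERERERERERERERERERERERETMzMzMRERERERERERERERERERERERERERERERERERERMzMzMxEREREREREREREREREREREREREREREREREREREzMzMzERERERERERERERERERERERERERERERERERERETMzMzMRERERERERERERERERERERERERERERERERERERMzMzMxEREREREREREREREREREREREREREREREREREREzMzMzERERERERERERERERERERERERERERERERERERETMzMzERERERERERERERERERERERERERERERERERERERMzMzMREREREREREREREREREREREREREREREREREREREzMzMxERERERERERERERERERERERERERERERERERERETMzMzERERERERERERERERERERERERERERERERERERERMzMzMREREREREREREREREREREREREREREREREREREREzMzMRERERERERERERERERERERERERERERERERERERETMzMxERERERERERERERERERERERERERERERERERERERMzMzEREREREREREREREREREREREREREREREREREREREzMzERERERERERERERERERERERERERERERERERERERETMzMRERERERERERERERERERERERERERERERERERERERMzMRESIiIiIREREREREREREREREREREREREREREREREzMxEiIiIiIiIiERERERERERERERERERERERERERERETMzIiIiIiIiIiIiIhERERERERERERERERERERERERERMzIiIiIiIiIiIiIiIiIREREREREREREREREREREREREzMiIiIiIiIiIiIiIiIiIiERERERERERERERERERERETMiIiIiIiIiIiIiIiIiIiIiIhERERERERERERERERERMiIiIiIiIiIiIiIiIiIiIiIiIiIiIRERERESIiIiIiIiIiIiIiIiIiIiIiIiIiIiIiIiIiIiIiIiIiIiIiIiIiIiIiIiIiIiIiIiIiIiIiIiIiIiIiIiIiIiIiIiIiIiIiIiIiIiIiIiIiIiIiIiIiIiIiIiIiIiIiIiIiIiIiIiIiIiIiIiIiIiIiIiIiIiIiIiIiIiIiIiIiIiIiIiIiIiIiIiIiIiIiIiIiIiIiIiIiIiIiIiIiIiIiIiIiIiIiIiIiIiIiIiIiIiIiIiIiIiIiIiIiIiIiIiIiIiIiIiIiIiIiIiIiIiIiIiIiIiIiIiIiIiIiIiIiIiIiIiIiIiIiIiIiIiIiIiIiIiIiIiIiIiIiIiIiIiIiIiIiIiIiIiIiIiIiIiIiIiIiIiIiIiIiIiIiIiIiIiIiIiIiIiIiIiIiIiIiIiIiIiIiIiIiIiIiIiIiIiIiIiIiIiIiIiIiIiIiIiIiIiIiIiIiIiIiIiIiIiIiIiIiIiIiIiIiIiIiIiIiIiIiIiIiIiIiIiIiIiIiIiIiIiIiIiIiIiIiIiIiIiIiIiIiIiIiIiIiIiIiIiIiIiIiIiIiIiIiIiIiIiIiIiIiIiIiIiIiIiIiIiIiIiIiIiIiIiIiIiIiIiIiIiIiIiIiIiIiIiIiIiIiIiIiIiIiIiIiIiIiIiIiIiIiIiIiIiIiIiIiIiIiIiIiIiIiIiIiIiIiIiIiIiIiIiIiIiIiIiIiIiIiIiIiIiIiIiIiIiIiIiIiIiIiIiIiIiIiIiIiIiIiIiIiIiIiIiIiIiIiIiIiIiIiIiIiIiIiIiIiIiIiIiIiIiIiIiIiIiIiIiIiIiIiIiIiIiIiIiIiIiIiIiIiIiIiIiIiIiIiIiIiIiIiIiIiIi"/>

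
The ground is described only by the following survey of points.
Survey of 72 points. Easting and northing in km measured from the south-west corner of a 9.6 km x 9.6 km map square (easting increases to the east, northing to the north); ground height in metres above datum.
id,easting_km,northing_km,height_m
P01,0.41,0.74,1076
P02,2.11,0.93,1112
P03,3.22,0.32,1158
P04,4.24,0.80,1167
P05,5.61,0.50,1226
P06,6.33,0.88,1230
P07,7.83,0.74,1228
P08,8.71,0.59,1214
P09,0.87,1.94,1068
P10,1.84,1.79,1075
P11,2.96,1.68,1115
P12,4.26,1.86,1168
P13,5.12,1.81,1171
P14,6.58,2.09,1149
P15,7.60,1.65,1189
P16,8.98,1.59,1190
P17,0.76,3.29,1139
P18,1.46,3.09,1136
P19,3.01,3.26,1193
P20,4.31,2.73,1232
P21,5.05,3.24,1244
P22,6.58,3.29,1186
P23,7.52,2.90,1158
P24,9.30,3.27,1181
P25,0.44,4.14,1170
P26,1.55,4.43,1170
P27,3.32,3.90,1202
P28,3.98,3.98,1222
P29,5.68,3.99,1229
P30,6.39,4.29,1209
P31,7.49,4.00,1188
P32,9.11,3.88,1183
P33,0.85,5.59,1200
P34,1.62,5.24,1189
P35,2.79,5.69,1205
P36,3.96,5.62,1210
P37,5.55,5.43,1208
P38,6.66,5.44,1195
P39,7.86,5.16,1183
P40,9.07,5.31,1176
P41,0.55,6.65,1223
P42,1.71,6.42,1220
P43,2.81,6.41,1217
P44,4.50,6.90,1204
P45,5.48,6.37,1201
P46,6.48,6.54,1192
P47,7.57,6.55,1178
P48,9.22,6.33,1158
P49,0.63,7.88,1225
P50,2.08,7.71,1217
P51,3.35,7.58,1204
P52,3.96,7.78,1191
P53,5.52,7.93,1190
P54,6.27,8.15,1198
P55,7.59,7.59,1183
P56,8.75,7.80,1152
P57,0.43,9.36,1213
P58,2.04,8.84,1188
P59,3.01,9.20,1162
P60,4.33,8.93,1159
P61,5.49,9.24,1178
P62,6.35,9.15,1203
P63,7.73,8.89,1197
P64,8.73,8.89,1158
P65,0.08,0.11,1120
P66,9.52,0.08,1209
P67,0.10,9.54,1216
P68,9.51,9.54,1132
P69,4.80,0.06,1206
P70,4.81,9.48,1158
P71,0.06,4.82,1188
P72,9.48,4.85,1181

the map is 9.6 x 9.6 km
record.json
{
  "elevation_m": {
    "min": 1066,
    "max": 1247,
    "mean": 1183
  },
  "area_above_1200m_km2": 32.5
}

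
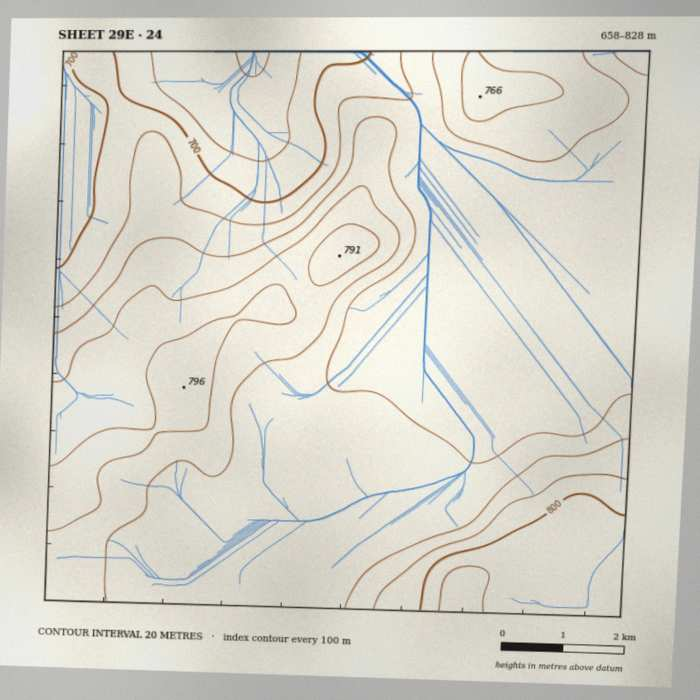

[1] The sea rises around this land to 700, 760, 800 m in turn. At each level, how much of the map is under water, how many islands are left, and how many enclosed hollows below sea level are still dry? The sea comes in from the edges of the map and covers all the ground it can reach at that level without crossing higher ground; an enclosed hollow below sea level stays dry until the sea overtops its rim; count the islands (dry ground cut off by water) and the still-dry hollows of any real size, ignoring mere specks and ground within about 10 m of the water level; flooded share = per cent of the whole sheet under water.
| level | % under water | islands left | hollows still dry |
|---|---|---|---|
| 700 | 9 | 0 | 0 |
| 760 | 73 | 0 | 0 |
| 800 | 95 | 0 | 0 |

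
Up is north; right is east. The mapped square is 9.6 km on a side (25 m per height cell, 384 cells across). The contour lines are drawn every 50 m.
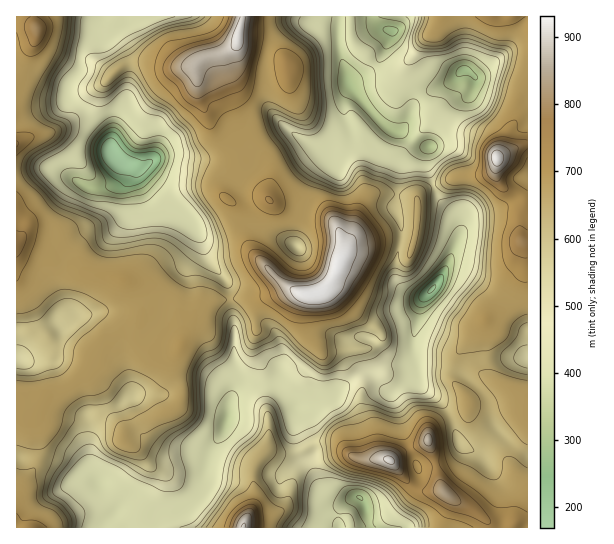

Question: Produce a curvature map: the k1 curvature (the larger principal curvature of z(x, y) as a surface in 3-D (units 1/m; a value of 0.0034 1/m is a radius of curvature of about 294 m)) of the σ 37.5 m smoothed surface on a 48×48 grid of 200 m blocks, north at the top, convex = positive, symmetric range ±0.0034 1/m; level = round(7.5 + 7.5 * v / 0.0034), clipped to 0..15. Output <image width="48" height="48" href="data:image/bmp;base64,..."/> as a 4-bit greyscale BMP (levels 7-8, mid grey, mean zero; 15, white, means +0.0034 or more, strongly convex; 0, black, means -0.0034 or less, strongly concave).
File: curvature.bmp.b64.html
<image width="48" height="48" href="data:image/bmp;base64,Qk32BAAAAAAAAHYAAAAoAAAAMAAAADAAAAABAAQAAAAAAIAEAAATCwAAEwsAABAAAAAAAAAAAAAAABEREQAiIiIAMzMzAERERABVVVUAZmZmAHd3dwCIiIgAmZmZAKqqqgC7u7sAzMzMAN3d3QDu7u4A////AJqZyod4iIeHZ7m/qLiIiIyauoXKh3q5uoisqpiHiIeHeJqv2L24eKt4qZm4msyYmYqpmIiIiIiIh3qqyp2XiZd4iLqZ3bl3iIumaIiId3iZiHi5uWu3eaZYebzN2YiIiJqoZ4d4iJqpiHepx3nId5l4mvl9p4mJiIqqh3h3iduZh3iqxniaqqq7r8Z9iJh4qWmpqGeJrKeXiIirupl3m9///5aeiId6mIiZeIi9y5iHeIia3LvLitqKu8z9hoiZiZiah4mrmKl3eJiHn6Z6vKd5h3r7d5mXiYiKmZmamJqqmZaHb6Z3i8qZqpn8mKl3mYiJmHiZqqq8yod4j5d3eYqbuarLqaiJmIiIqGiXh5mryIiIrqd4iGm6dZyqmqmIiIiImqqYdpiLx4h4moiIh3nHZ6hom6h5iMu6mIiYdoiLt3iIiHiIh3m5iId6y4iau3eIqoiZiZiKtneIiXiIuZmImYiLuImamGeHeoiImYiJx3mJqHeI7Jd4iHh6uIiodneIipiIiIiJuqqMp3et2rzbiYiKqYiodoiZmqiIiHiJmrp82onaqGiJ2oiJqpiamImYeJqYiIiIiLp62oyomId76YiIqpiJl4iXh3iYiIiIiLlryJmIiKu7mJqYq6mIqKmXd3eIiIeIiKqcmImaqpi4d7mribmImoiYd4mYiIeImKzKmqvczLiZmLZpqLuYiIiaqqmIiIiamaiJd6/tyrqKiKllqIu4iIiIiIiIiImXiYeZi/t4zKuZdrqnini5iZiIiIiZmImImIiov7Z1jam4muuqinfJiaiIiJuqqpmZiJma+4h3faqrmd6KmYjJqaiIiKh4iaqYd3qrqZZIfLqbmK+YmIjIq6mIiZl3eImYdnyoiaiafLmqmY+Yh3fJqoqIqrynd4iId42IiJqpnsqoiI6oiIe5mZibuqmpmIiHd8qIiaiIvpqod424eHa5mojKeHirurmIi8qom7iIqoipd4y4hla5moy4eHiHiZuZvKmIm5ib3Lyru7zJyYqcybt4hou6hpqom5h4iYnKlznbqZu97du+Z8dYmc2Gh3m4iqiIeJyXd3rnh3hp3crteadXidhniWWoiaiIeLt3d4moiIqYqZjuuKuoiNZYq4e3i6iIidmHd4iImqlGlYvt3dzdublWrMuWq5iIjKh4iIiKp4yJmJq7iom+6p2YyomYupd4nGecqIiqd3m6isu5l4qnmoq7qIWLi5eIunrcmIq4iYiYmZjLmJmWaImYiKm5m4eIqbyrmJuImYiZmHZ9qIqXeKu3Z6uZuYiJipmcmIiJmIiZmXd7uIqneL74WMh4upmaiIqciGeJiIiYeJeKyInIeGj/q6qquXibiJuceHd5iIiah4WY2YiriIuu2om7qYiMd5uriIiqmal5lmqWypubqJl4q6iavMu8iKqrqIq6mqyZmIiGq4ypqHd4icuYiJvciJu5mYuph67tt3i7uZzJuIiIiIvMqGj9iLpniYyHdWvqy7upmKy6x3eId4iIi6bfiLZniYyJiIfaiZipmA=="/>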